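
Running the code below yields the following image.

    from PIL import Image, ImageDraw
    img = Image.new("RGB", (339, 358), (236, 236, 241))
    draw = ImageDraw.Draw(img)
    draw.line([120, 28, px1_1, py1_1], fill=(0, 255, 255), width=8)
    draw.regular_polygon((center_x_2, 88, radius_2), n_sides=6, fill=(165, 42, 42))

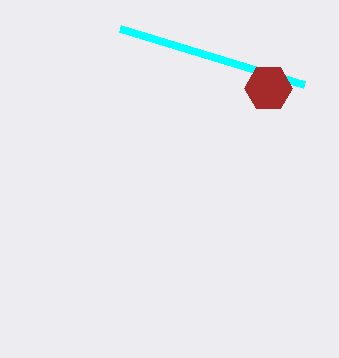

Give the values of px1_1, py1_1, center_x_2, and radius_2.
px1_1 = 304
py1_1 = 84
center_x_2 = 268
radius_2 = 24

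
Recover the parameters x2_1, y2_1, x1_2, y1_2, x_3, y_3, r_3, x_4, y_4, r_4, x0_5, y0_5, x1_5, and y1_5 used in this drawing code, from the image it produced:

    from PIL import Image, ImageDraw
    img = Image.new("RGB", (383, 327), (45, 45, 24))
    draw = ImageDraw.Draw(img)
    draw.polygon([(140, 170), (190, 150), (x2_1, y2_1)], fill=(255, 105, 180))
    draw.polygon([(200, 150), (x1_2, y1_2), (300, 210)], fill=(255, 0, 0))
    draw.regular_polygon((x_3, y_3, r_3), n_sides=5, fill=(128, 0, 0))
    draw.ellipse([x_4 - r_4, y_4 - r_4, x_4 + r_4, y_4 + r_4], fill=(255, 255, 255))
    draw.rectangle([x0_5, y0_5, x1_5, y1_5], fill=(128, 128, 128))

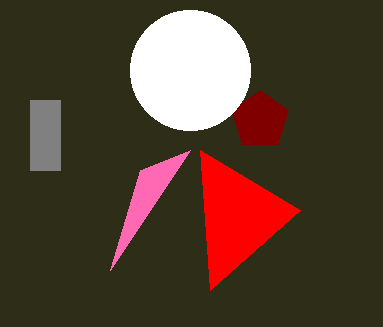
x2_1 = 110, y2_1 = 270, x1_2 = 210, y1_2 = 290, x_3 = 260, y_3 = 120, r_3 = 30, x_4 = 190, y_4 = 70, r_4 = 60, x0_5 = 30, y0_5 = 100, x1_5 = 60, y1_5 = 170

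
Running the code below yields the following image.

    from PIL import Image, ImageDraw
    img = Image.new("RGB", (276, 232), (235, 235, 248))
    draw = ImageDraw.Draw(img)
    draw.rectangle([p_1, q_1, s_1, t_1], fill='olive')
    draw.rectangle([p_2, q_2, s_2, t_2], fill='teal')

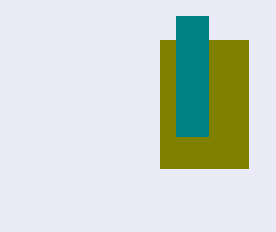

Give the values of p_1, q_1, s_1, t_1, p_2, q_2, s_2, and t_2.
p_1 = 160
q_1 = 40
s_1 = 248
t_1 = 168
p_2 = 176
q_2 = 16
s_2 = 208
t_2 = 136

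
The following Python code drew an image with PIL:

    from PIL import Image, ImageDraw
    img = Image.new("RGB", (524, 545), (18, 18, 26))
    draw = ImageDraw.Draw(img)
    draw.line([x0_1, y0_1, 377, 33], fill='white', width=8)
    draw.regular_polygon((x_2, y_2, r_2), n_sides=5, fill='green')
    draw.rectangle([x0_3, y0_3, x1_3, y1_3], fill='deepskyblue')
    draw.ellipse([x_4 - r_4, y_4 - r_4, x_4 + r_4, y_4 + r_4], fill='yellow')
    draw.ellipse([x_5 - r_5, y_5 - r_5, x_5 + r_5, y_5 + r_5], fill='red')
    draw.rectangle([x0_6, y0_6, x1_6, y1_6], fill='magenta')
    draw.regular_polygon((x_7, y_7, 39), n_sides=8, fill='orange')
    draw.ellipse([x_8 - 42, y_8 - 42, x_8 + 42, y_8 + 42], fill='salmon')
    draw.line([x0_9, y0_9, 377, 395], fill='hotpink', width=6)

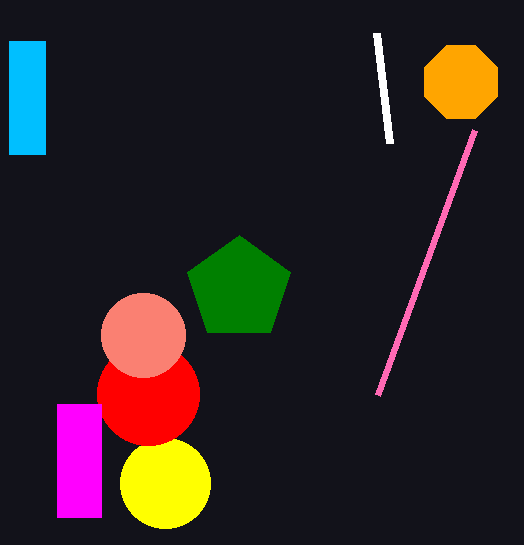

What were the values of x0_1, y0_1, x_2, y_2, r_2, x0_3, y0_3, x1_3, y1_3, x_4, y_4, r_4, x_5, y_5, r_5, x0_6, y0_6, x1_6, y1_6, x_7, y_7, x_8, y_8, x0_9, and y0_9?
x0_1 = 390, y0_1 = 143, x_2 = 239, y_2 = 289, r_2 = 54, x0_3 = 9, y0_3 = 41, x1_3 = 45, y1_3 = 154, x_4 = 165, y_4 = 483, r_4 = 45, x_5 = 148, y_5 = 394, r_5 = 51, x0_6 = 57, y0_6 = 404, x1_6 = 101, y1_6 = 517, x_7 = 461, y_7 = 82, x_8 = 143, y_8 = 335, x0_9 = 474, y0_9 = 130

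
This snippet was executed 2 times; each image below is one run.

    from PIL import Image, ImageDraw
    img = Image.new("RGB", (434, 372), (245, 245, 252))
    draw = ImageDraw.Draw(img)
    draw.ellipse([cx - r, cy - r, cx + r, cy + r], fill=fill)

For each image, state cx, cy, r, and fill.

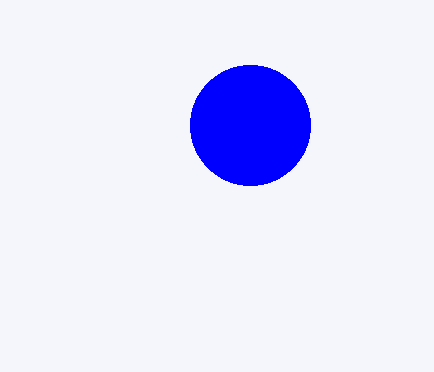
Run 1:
cx = 250
cy = 125
r = 60
fill = 'blue'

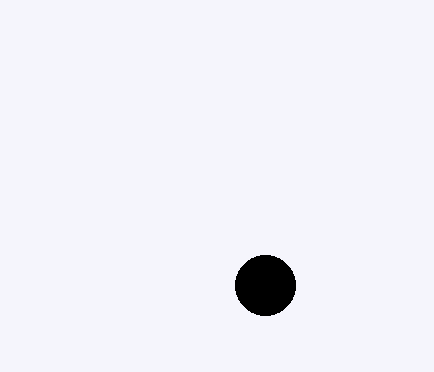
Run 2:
cx = 265
cy = 285
r = 30
fill = 'black'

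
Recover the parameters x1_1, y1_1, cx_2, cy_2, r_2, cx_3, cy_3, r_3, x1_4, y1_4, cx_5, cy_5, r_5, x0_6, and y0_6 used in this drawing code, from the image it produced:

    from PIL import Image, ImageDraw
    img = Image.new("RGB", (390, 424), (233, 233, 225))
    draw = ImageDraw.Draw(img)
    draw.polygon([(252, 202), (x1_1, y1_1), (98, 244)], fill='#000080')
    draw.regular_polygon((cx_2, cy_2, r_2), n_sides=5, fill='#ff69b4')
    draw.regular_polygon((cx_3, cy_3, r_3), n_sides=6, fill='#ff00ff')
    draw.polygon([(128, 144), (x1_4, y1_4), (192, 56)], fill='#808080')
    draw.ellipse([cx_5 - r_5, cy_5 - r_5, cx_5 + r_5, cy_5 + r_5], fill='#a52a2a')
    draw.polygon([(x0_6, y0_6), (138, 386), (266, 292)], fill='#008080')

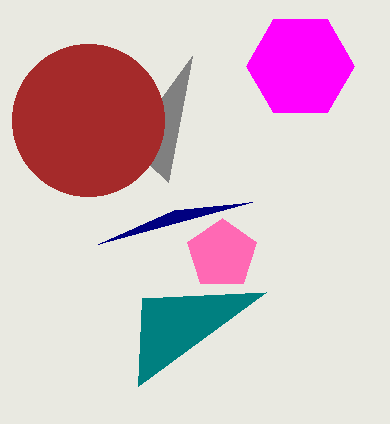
x1_1 = 174, y1_1 = 210, cx_2 = 222, cy_2 = 254, r_2 = 36, cx_3 = 300, cy_3 = 66, r_3 = 54, x1_4 = 168, y1_4 = 182, cx_5 = 88, cy_5 = 120, r_5 = 76, x0_6 = 142, y0_6 = 298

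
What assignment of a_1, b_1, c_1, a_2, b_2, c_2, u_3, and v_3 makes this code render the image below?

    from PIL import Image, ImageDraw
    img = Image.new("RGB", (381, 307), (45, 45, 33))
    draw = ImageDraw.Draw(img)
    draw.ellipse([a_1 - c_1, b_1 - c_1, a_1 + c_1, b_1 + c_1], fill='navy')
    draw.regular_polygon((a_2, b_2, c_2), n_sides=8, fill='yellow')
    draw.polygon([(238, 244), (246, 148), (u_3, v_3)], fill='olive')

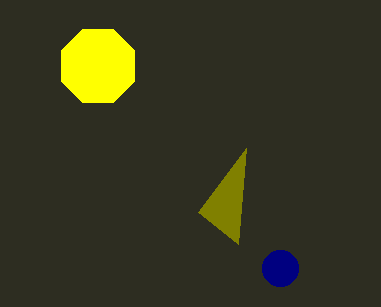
a_1 = 280
b_1 = 268
c_1 = 18
a_2 = 98
b_2 = 66
c_2 = 40
u_3 = 198
v_3 = 212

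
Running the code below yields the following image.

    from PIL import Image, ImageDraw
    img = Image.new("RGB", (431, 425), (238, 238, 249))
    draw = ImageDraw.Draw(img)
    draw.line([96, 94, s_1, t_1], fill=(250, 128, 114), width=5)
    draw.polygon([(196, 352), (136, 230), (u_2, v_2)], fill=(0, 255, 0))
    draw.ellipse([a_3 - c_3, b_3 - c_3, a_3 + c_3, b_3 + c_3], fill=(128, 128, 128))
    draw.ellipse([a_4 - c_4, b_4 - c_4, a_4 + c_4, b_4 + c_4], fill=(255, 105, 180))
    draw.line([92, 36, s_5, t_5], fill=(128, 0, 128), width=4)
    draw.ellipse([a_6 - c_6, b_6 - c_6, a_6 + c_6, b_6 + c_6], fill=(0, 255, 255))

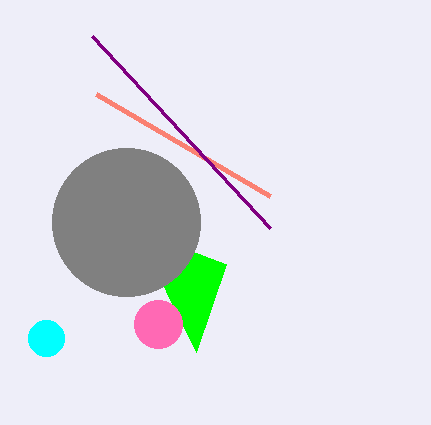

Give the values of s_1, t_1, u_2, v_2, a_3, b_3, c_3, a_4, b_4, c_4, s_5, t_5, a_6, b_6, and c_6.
s_1 = 270, t_1 = 196, u_2 = 226, v_2 = 264, a_3 = 126, b_3 = 222, c_3 = 74, a_4 = 158, b_4 = 324, c_4 = 24, s_5 = 270, t_5 = 228, a_6 = 46, b_6 = 338, c_6 = 18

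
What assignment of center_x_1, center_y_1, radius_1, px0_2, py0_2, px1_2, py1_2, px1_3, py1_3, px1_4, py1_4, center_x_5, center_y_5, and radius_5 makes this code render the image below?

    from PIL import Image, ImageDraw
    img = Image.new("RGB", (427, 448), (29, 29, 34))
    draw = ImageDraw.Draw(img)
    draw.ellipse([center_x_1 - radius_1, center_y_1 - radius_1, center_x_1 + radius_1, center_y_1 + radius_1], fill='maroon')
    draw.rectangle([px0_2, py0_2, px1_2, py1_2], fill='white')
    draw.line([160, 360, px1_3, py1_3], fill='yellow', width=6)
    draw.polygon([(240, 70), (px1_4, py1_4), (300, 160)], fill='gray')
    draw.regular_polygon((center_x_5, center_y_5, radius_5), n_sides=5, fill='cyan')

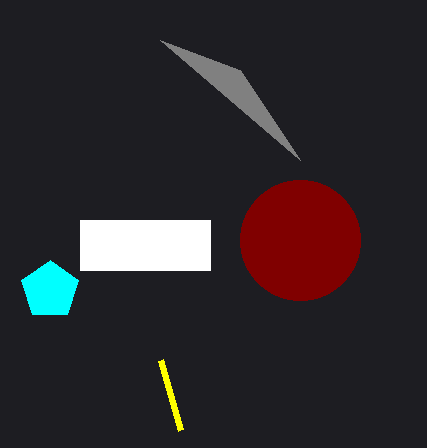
center_x_1 = 300; center_y_1 = 240; radius_1 = 60; px0_2 = 80; py0_2 = 220; px1_2 = 210; py1_2 = 270; px1_3 = 180; py1_3 = 430; px1_4 = 160; py1_4 = 40; center_x_5 = 50; center_y_5 = 290; radius_5 = 30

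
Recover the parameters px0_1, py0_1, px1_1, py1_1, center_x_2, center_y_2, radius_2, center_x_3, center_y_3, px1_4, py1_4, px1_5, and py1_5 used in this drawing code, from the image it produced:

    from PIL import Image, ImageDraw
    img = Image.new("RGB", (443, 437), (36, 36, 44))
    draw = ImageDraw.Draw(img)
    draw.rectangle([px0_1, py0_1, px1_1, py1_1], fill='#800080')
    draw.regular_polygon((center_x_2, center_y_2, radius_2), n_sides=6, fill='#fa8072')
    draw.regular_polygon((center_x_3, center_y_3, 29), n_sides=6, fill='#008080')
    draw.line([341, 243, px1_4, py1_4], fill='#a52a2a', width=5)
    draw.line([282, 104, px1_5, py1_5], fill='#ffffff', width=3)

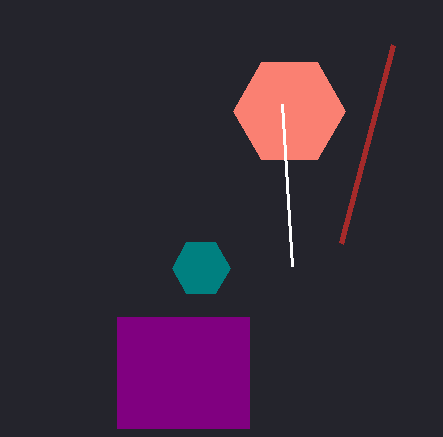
px0_1 = 117; py0_1 = 317; px1_1 = 249; py1_1 = 428; center_x_2 = 289; center_y_2 = 111; radius_2 = 56; center_x_3 = 201; center_y_3 = 268; px1_4 = 393; py1_4 = 45; px1_5 = 292; py1_5 = 266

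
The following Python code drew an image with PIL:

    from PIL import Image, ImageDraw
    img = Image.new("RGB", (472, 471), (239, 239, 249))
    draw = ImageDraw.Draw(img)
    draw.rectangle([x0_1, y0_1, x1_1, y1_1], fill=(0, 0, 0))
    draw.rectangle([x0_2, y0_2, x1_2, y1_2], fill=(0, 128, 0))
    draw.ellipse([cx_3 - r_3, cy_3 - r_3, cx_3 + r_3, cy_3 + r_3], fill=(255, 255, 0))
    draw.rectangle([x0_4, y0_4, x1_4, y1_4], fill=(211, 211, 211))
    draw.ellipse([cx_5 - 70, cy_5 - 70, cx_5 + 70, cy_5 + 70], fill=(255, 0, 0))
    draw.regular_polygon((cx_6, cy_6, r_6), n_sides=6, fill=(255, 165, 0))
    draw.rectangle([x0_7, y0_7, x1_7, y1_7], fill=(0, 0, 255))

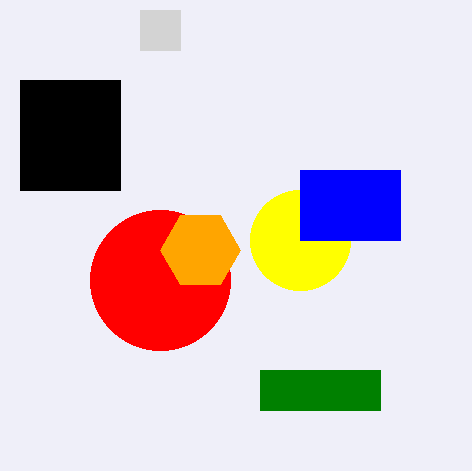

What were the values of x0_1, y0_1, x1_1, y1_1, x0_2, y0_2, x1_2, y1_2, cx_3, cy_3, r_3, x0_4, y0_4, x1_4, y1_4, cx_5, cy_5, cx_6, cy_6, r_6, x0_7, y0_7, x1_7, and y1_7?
x0_1 = 20
y0_1 = 80
x1_1 = 120
y1_1 = 190
x0_2 = 260
y0_2 = 370
x1_2 = 380
y1_2 = 410
cx_3 = 300
cy_3 = 240
r_3 = 50
x0_4 = 140
y0_4 = 10
x1_4 = 180
y1_4 = 50
cx_5 = 160
cy_5 = 280
cx_6 = 200
cy_6 = 250
r_6 = 40
x0_7 = 300
y0_7 = 170
x1_7 = 400
y1_7 = 240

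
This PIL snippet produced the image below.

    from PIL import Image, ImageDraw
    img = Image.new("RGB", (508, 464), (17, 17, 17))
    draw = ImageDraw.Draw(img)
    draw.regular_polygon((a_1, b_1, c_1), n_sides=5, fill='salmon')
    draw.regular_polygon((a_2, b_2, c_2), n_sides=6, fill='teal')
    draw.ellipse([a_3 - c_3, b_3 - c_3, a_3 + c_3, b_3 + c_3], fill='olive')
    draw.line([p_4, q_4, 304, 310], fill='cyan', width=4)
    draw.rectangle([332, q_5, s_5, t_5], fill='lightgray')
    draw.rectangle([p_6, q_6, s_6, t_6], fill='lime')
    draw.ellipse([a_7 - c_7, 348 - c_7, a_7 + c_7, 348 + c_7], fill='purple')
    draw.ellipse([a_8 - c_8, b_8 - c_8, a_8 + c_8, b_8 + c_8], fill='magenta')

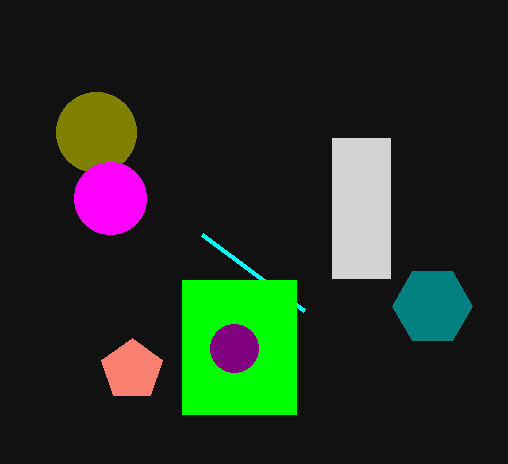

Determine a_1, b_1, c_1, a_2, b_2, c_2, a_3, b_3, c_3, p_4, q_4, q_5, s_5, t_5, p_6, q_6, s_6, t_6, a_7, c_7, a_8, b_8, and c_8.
a_1 = 132, b_1 = 370, c_1 = 32, a_2 = 432, b_2 = 306, c_2 = 40, a_3 = 96, b_3 = 132, c_3 = 40, p_4 = 202, q_4 = 234, q_5 = 138, s_5 = 390, t_5 = 278, p_6 = 182, q_6 = 280, s_6 = 296, t_6 = 414, a_7 = 234, c_7 = 24, a_8 = 110, b_8 = 198, c_8 = 36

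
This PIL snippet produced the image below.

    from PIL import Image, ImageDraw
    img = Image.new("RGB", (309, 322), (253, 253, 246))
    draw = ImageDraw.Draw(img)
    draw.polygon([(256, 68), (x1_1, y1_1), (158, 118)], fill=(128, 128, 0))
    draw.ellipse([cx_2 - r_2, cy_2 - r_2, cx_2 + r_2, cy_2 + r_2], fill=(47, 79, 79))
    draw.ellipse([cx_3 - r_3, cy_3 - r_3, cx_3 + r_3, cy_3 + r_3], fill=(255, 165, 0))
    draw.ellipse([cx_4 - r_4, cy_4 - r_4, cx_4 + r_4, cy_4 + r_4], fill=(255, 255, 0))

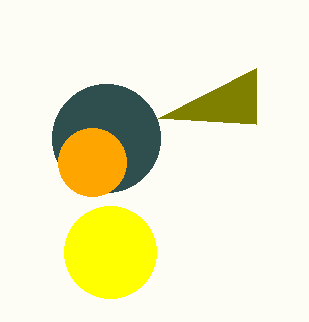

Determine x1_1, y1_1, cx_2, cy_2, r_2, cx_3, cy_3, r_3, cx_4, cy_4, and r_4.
x1_1 = 256; y1_1 = 124; cx_2 = 106; cy_2 = 138; r_2 = 54; cx_3 = 92; cy_3 = 162; r_3 = 34; cx_4 = 110; cy_4 = 252; r_4 = 46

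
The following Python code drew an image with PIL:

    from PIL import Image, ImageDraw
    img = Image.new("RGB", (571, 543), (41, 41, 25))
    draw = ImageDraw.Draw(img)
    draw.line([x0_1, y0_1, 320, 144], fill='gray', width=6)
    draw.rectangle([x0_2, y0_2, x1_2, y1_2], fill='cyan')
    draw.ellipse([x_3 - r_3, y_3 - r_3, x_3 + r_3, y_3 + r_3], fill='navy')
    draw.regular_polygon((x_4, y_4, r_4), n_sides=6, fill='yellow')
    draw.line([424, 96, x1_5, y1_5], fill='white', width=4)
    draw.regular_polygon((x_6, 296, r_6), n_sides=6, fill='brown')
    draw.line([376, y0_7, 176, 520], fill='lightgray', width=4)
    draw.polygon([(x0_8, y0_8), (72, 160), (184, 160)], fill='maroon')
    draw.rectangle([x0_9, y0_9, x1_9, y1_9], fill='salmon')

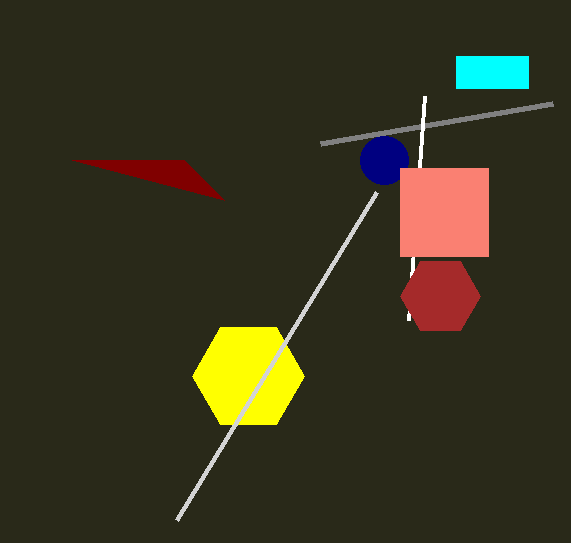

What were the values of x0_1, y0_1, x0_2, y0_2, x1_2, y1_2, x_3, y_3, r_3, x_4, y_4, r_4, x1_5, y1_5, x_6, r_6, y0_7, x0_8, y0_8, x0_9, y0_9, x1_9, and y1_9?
x0_1 = 552
y0_1 = 104
x0_2 = 456
y0_2 = 56
x1_2 = 528
y1_2 = 88
x_3 = 384
y_3 = 160
r_3 = 24
x_4 = 248
y_4 = 376
r_4 = 56
x1_5 = 408
y1_5 = 320
x_6 = 440
r_6 = 40
y0_7 = 192
x0_8 = 224
y0_8 = 200
x0_9 = 400
y0_9 = 168
x1_9 = 488
y1_9 = 256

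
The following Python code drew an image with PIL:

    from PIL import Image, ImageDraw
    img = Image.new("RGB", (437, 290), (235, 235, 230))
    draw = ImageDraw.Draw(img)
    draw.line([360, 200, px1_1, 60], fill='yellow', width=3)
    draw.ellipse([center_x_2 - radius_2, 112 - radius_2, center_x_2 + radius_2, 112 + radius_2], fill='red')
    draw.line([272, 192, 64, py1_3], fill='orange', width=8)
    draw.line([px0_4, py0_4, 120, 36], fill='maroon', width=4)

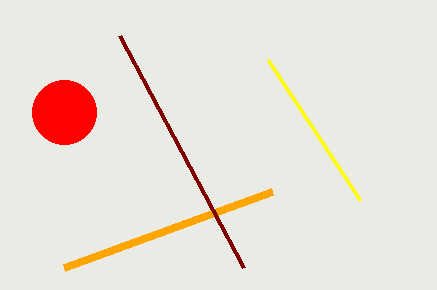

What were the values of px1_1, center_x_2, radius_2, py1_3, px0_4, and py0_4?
px1_1 = 268
center_x_2 = 64
radius_2 = 32
py1_3 = 268
px0_4 = 244
py0_4 = 268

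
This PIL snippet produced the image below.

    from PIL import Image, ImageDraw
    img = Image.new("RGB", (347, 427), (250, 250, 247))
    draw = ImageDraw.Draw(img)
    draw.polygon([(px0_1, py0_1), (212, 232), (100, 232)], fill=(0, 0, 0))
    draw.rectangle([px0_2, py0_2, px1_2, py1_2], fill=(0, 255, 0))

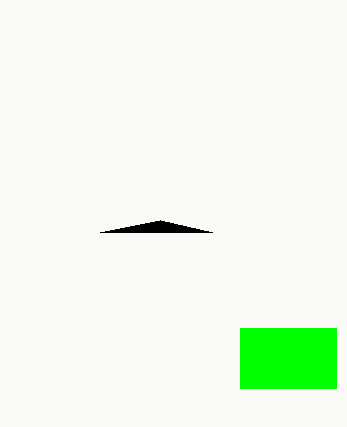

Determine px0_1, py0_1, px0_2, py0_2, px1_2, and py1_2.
px0_1 = 160
py0_1 = 220
px0_2 = 240
py0_2 = 328
px1_2 = 336
py1_2 = 388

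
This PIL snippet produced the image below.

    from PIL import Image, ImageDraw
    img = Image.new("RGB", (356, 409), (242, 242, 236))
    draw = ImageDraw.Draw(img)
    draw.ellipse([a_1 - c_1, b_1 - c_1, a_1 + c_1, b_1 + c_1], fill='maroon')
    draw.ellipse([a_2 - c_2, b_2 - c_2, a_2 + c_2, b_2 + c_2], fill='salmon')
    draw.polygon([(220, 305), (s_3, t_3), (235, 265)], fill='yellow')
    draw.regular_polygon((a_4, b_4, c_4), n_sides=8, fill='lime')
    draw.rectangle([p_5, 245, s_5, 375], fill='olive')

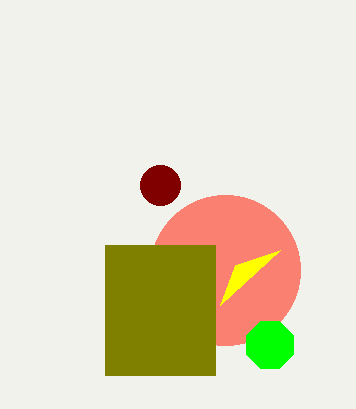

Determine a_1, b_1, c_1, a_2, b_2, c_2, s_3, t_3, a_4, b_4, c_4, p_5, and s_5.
a_1 = 160
b_1 = 185
c_1 = 20
a_2 = 225
b_2 = 270
c_2 = 75
s_3 = 280
t_3 = 250
a_4 = 270
b_4 = 345
c_4 = 25
p_5 = 105
s_5 = 215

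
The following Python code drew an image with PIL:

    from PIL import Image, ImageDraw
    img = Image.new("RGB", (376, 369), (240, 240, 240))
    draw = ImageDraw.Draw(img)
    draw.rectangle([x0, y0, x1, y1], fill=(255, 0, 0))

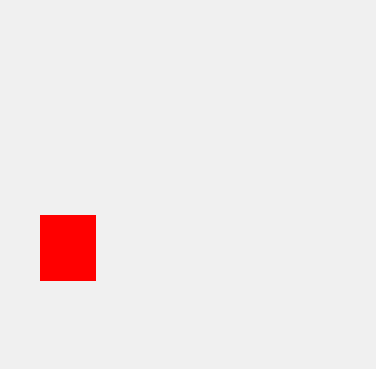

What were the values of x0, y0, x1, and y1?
x0 = 40
y0 = 215
x1 = 95
y1 = 280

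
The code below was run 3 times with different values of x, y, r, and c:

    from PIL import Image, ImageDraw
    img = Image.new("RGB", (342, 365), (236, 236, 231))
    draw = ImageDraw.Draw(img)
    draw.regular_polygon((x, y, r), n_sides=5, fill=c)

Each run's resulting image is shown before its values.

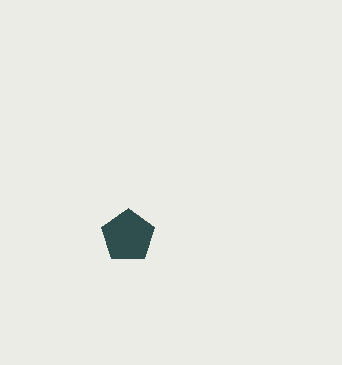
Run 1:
x = 128; y = 236; r = 28; c = 'darkslategray'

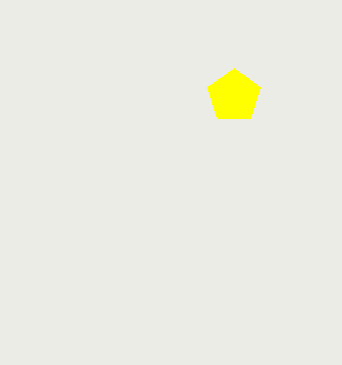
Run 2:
x = 234; y = 96; r = 28; c = 'yellow'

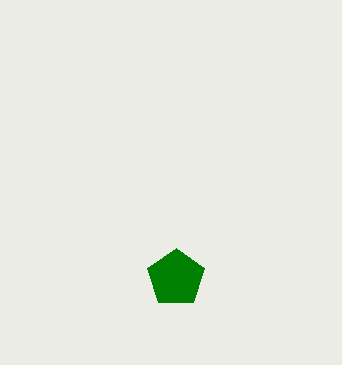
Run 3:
x = 176
y = 278
r = 30
c = 'green'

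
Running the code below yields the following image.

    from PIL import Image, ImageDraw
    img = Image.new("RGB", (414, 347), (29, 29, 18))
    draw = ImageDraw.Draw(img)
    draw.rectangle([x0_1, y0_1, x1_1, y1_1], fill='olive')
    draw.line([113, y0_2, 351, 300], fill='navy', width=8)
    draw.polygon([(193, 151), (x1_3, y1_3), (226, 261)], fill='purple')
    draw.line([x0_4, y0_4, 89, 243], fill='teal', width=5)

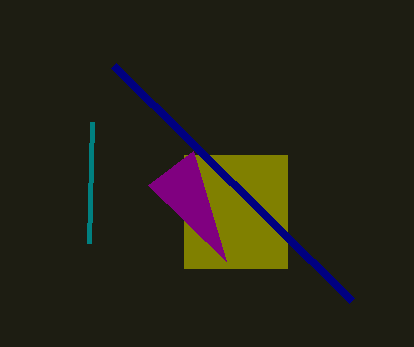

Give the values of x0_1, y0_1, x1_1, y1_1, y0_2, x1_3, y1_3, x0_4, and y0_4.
x0_1 = 184; y0_1 = 155; x1_1 = 287; y1_1 = 268; y0_2 = 65; x1_3 = 148; y1_3 = 185; x0_4 = 92; y0_4 = 122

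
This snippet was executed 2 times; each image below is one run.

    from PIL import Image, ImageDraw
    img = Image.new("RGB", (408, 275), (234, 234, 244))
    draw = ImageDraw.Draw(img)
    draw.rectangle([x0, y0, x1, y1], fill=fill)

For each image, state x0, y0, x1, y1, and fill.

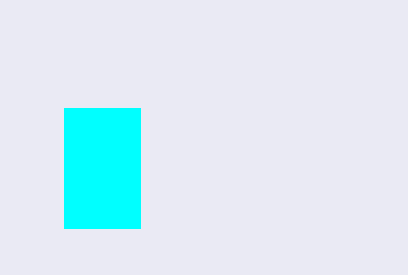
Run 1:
x0 = 64, y0 = 108, x1 = 140, y1 = 228, fill = 'cyan'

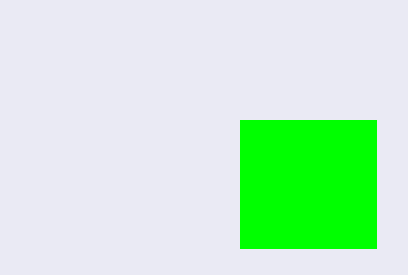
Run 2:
x0 = 240
y0 = 120
x1 = 376
y1 = 248
fill = 'lime'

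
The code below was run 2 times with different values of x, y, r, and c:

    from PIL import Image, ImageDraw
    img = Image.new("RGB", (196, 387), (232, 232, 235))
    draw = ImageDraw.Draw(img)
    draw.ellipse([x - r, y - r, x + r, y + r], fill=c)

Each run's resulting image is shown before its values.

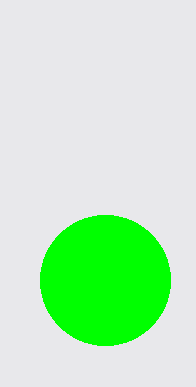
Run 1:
x = 105, y = 280, r = 65, c = 'lime'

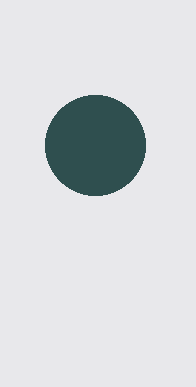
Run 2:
x = 95
y = 145
r = 50
c = 'darkslategray'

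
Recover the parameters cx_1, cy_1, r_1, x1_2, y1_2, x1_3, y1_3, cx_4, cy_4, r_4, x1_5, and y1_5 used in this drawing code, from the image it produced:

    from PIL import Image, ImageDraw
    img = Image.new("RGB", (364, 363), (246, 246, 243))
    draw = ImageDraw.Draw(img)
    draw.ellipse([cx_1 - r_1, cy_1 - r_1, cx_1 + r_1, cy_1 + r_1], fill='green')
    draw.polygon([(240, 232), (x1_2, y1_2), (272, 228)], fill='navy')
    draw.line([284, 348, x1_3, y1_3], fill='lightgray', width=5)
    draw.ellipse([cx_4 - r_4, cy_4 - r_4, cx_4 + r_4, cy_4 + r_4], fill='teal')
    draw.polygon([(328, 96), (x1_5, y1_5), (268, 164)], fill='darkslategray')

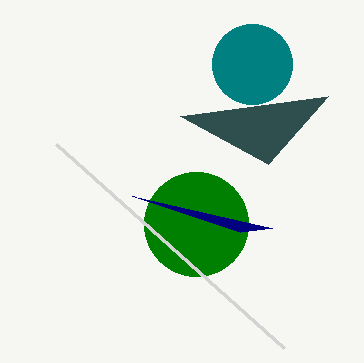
cx_1 = 196, cy_1 = 224, r_1 = 52, x1_2 = 132, y1_2 = 196, x1_3 = 56, y1_3 = 144, cx_4 = 252, cy_4 = 64, r_4 = 40, x1_5 = 180, y1_5 = 116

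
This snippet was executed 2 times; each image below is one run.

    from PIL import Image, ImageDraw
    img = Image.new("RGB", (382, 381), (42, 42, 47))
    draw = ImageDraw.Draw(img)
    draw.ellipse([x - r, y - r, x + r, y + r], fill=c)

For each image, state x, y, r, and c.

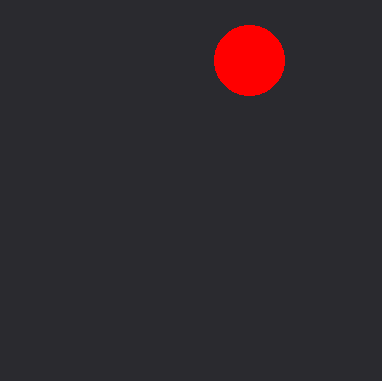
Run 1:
x = 249, y = 60, r = 35, c = 'red'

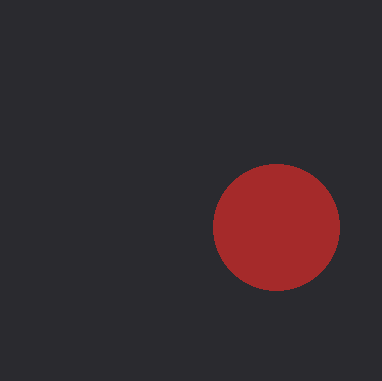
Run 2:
x = 276; y = 227; r = 63; c = 'brown'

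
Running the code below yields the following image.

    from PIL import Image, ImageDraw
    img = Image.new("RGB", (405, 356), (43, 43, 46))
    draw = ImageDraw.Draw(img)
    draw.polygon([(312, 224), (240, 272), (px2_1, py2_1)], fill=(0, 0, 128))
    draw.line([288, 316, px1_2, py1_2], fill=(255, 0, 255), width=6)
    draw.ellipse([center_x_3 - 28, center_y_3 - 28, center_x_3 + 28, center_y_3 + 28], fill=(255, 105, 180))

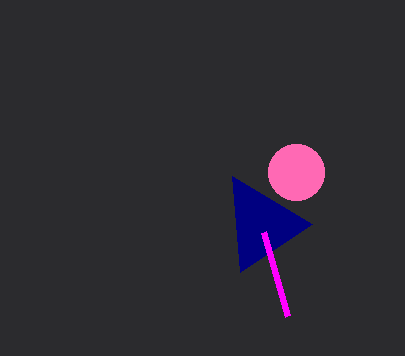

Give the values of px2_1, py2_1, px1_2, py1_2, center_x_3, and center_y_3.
px2_1 = 232; py2_1 = 176; px1_2 = 264; py1_2 = 232; center_x_3 = 296; center_y_3 = 172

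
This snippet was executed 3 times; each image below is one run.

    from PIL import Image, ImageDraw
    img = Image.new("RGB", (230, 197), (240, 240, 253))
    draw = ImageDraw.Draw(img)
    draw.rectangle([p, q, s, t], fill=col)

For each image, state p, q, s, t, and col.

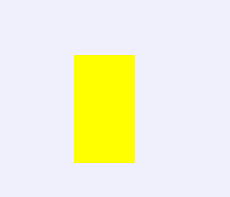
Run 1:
p = 74; q = 55; s = 134; t = 162; col = 'yellow'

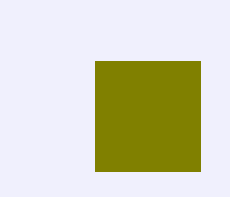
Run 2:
p = 95
q = 61
s = 200
t = 171
col = 'olive'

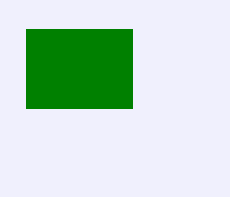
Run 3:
p = 26, q = 29, s = 132, t = 108, col = 'green'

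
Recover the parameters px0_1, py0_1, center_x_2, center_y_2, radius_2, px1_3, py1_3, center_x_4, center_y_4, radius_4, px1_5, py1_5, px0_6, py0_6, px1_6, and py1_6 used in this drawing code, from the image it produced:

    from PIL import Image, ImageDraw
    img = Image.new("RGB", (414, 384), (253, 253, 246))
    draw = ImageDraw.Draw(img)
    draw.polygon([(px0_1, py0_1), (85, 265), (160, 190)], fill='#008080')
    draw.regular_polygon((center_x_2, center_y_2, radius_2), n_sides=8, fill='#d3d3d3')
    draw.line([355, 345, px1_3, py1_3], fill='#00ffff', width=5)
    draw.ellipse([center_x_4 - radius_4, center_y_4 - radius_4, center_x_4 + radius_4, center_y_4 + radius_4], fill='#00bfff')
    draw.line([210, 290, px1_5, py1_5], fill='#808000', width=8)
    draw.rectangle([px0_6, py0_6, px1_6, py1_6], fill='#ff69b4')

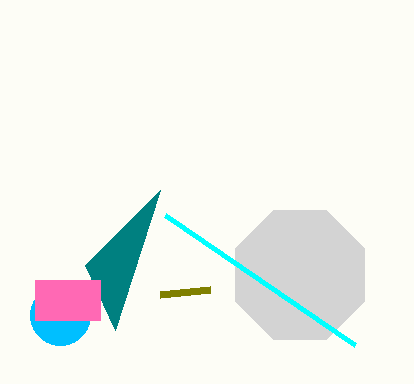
px0_1 = 115
py0_1 = 330
center_x_2 = 300
center_y_2 = 275
radius_2 = 70
px1_3 = 165
py1_3 = 215
center_x_4 = 60
center_y_4 = 315
radius_4 = 30
px1_5 = 160
py1_5 = 295
px0_6 = 35
py0_6 = 280
px1_6 = 100
py1_6 = 320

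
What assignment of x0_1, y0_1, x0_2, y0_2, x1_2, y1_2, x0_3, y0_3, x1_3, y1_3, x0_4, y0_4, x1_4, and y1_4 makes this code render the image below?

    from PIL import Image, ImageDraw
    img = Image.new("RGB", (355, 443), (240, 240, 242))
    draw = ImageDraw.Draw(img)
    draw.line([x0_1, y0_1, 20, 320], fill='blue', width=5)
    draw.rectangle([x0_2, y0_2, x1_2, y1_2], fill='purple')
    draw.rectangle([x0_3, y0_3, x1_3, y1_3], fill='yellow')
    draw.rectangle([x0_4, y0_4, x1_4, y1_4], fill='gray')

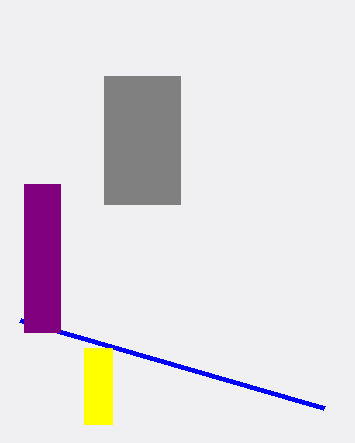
x0_1 = 324, y0_1 = 408, x0_2 = 24, y0_2 = 184, x1_2 = 60, y1_2 = 332, x0_3 = 84, y0_3 = 348, x1_3 = 112, y1_3 = 424, x0_4 = 104, y0_4 = 76, x1_4 = 180, y1_4 = 204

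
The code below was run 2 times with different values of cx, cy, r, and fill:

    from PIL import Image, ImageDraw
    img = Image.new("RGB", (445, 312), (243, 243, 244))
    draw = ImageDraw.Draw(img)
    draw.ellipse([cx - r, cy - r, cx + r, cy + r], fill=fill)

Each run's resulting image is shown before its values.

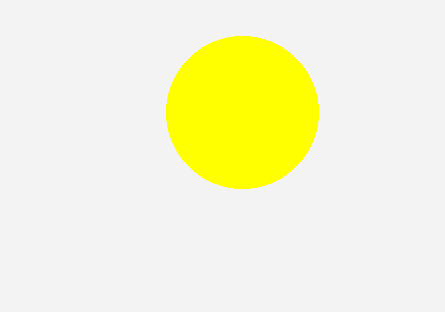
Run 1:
cx = 242
cy = 112
r = 76
fill = 'yellow'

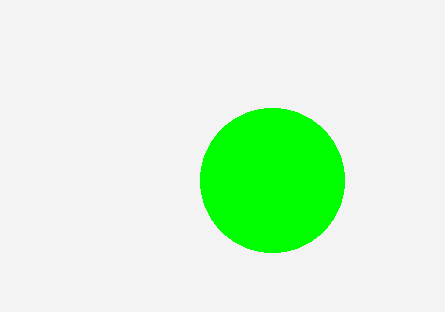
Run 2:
cx = 272; cy = 180; r = 72; fill = 'lime'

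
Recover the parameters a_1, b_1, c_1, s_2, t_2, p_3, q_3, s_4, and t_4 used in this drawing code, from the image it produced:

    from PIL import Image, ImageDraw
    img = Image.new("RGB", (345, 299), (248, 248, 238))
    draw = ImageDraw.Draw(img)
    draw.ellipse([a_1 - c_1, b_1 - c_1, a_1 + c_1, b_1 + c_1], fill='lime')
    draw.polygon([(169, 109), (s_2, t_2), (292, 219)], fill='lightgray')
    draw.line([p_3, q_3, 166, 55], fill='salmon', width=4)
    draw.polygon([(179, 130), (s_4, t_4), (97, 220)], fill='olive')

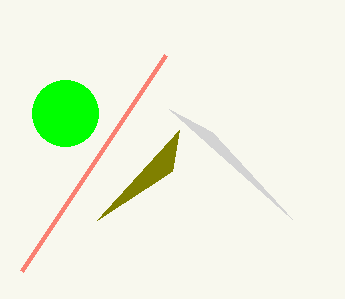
a_1 = 65, b_1 = 113, c_1 = 33, s_2 = 212, t_2 = 132, p_3 = 22, q_3 = 271, s_4 = 172, t_4 = 171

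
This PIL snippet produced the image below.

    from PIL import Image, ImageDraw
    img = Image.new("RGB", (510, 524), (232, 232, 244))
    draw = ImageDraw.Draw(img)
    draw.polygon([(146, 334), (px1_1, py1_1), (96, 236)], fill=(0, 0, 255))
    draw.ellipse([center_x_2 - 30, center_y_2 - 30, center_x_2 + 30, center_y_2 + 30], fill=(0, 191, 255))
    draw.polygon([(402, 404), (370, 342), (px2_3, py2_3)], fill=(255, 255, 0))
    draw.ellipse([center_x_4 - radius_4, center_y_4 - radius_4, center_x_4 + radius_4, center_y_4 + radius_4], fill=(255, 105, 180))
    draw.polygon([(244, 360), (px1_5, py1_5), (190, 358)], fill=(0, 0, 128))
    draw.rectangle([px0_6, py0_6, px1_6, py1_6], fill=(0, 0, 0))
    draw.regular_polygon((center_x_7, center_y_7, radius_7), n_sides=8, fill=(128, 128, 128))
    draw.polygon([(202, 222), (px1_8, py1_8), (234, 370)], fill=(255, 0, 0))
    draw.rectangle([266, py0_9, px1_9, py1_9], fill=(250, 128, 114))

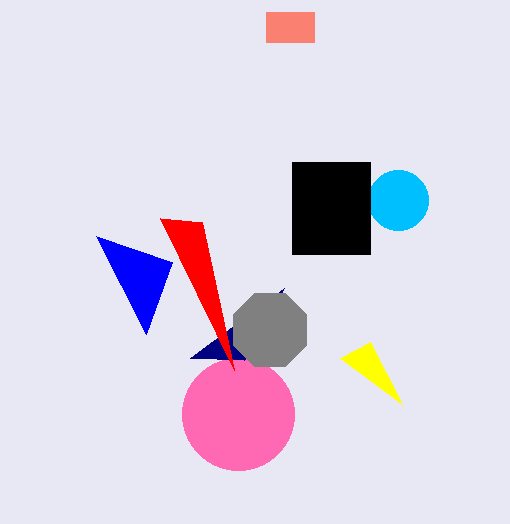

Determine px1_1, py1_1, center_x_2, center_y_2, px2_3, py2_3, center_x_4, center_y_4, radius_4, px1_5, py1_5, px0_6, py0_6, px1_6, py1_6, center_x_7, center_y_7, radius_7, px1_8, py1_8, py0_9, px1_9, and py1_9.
px1_1 = 172; py1_1 = 262; center_x_2 = 398; center_y_2 = 200; px2_3 = 340; py2_3 = 358; center_x_4 = 238; center_y_4 = 414; radius_4 = 56; px1_5 = 284; py1_5 = 288; px0_6 = 292; py0_6 = 162; px1_6 = 370; py1_6 = 254; center_x_7 = 270; center_y_7 = 330; radius_7 = 40; px1_8 = 160; py1_8 = 218; py0_9 = 12; px1_9 = 314; py1_9 = 42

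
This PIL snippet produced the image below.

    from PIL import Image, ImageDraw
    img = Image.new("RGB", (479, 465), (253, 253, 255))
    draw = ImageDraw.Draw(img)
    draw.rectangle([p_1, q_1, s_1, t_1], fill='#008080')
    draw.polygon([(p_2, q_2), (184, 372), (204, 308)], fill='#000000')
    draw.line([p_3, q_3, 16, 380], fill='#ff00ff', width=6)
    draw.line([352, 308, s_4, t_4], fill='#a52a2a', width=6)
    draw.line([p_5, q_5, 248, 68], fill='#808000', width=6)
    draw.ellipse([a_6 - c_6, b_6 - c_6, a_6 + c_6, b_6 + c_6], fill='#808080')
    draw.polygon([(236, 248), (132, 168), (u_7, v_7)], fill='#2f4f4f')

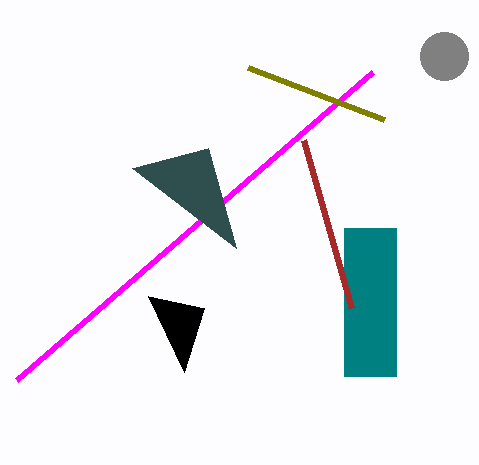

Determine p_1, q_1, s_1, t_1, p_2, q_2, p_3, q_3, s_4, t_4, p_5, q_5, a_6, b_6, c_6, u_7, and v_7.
p_1 = 344; q_1 = 228; s_1 = 396; t_1 = 376; p_2 = 148; q_2 = 296; p_3 = 372; q_3 = 72; s_4 = 304; t_4 = 140; p_5 = 384; q_5 = 120; a_6 = 444; b_6 = 56; c_6 = 24; u_7 = 208; v_7 = 148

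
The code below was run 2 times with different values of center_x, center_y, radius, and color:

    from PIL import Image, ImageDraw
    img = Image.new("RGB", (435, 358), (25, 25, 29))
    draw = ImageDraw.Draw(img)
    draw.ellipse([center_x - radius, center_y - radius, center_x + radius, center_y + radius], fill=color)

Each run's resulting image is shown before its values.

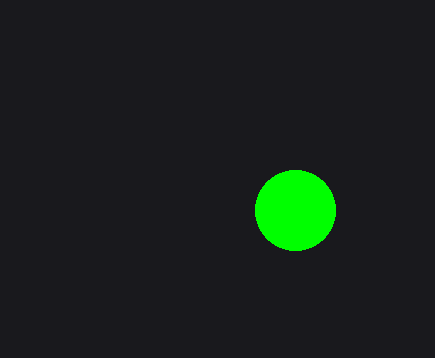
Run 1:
center_x = 295, center_y = 210, radius = 40, color = 'lime'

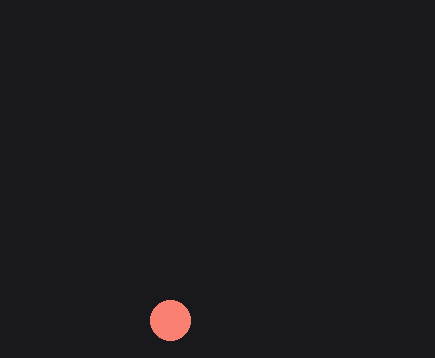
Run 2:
center_x = 170, center_y = 320, radius = 20, color = 'salmon'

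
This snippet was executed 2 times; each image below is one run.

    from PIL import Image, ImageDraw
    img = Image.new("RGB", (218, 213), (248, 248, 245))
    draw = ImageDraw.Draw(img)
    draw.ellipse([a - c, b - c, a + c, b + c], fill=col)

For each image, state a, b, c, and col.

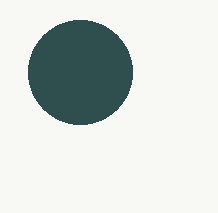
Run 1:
a = 80, b = 72, c = 52, col = 'darkslategray'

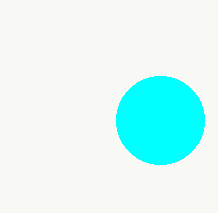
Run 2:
a = 160; b = 120; c = 44; col = 'cyan'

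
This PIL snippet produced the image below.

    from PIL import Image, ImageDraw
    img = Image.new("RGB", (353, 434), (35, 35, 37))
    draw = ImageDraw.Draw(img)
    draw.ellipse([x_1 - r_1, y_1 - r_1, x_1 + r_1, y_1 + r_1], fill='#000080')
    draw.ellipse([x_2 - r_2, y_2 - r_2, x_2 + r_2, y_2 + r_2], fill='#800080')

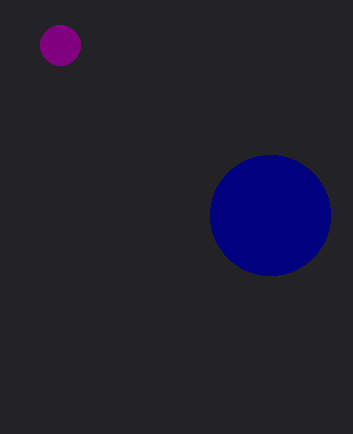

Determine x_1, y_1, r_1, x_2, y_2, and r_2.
x_1 = 270, y_1 = 215, r_1 = 60, x_2 = 60, y_2 = 45, r_2 = 20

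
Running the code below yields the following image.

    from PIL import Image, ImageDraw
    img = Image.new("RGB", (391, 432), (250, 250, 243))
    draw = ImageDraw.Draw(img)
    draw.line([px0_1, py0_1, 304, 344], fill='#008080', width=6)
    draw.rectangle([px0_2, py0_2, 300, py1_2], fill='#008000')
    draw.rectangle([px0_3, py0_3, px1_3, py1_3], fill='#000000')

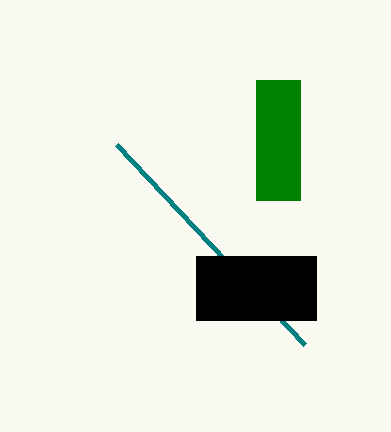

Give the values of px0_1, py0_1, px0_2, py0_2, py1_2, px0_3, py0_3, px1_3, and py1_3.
px0_1 = 116
py0_1 = 144
px0_2 = 256
py0_2 = 80
py1_2 = 200
px0_3 = 196
py0_3 = 256
px1_3 = 316
py1_3 = 320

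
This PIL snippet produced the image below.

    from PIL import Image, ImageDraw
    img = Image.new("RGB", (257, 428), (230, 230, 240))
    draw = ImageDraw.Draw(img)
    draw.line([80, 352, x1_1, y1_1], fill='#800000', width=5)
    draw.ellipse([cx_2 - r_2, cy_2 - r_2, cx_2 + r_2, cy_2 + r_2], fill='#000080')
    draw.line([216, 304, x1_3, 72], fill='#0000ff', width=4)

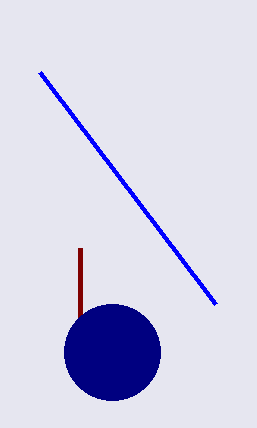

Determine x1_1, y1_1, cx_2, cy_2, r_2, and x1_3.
x1_1 = 80; y1_1 = 248; cx_2 = 112; cy_2 = 352; r_2 = 48; x1_3 = 40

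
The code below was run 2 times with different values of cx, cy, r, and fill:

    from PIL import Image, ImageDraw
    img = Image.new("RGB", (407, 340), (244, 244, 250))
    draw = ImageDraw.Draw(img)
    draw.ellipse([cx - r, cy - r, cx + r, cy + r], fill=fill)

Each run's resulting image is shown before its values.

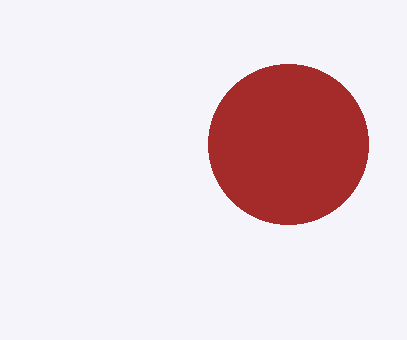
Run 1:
cx = 288
cy = 144
r = 80
fill = 'brown'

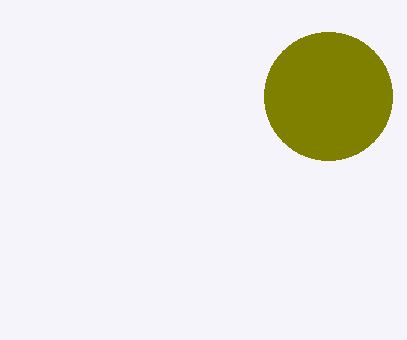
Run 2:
cx = 328, cy = 96, r = 64, fill = 'olive'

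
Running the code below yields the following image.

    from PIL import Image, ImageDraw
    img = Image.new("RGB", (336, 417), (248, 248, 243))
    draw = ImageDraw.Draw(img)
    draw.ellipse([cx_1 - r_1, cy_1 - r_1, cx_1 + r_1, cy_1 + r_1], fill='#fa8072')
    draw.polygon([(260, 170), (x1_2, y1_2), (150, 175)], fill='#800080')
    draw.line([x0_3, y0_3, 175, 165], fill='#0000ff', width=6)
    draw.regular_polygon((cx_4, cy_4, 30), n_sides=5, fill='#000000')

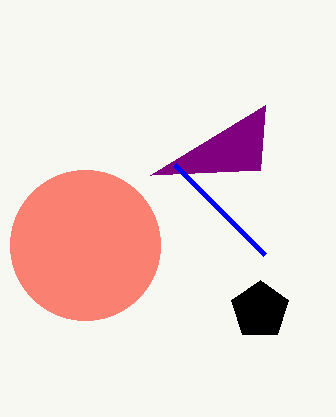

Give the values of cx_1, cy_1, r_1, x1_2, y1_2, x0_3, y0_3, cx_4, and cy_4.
cx_1 = 85, cy_1 = 245, r_1 = 75, x1_2 = 265, y1_2 = 105, x0_3 = 265, y0_3 = 255, cx_4 = 260, cy_4 = 310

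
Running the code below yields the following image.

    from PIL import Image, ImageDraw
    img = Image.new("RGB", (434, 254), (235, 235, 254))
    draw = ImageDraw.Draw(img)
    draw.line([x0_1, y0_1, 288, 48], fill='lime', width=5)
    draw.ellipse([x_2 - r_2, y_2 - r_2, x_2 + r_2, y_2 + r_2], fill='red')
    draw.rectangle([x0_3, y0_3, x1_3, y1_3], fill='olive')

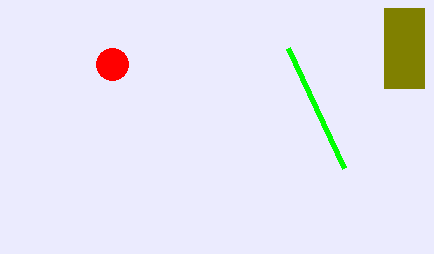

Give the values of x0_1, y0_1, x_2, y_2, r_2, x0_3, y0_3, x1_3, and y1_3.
x0_1 = 344; y0_1 = 168; x_2 = 112; y_2 = 64; r_2 = 16; x0_3 = 384; y0_3 = 8; x1_3 = 424; y1_3 = 88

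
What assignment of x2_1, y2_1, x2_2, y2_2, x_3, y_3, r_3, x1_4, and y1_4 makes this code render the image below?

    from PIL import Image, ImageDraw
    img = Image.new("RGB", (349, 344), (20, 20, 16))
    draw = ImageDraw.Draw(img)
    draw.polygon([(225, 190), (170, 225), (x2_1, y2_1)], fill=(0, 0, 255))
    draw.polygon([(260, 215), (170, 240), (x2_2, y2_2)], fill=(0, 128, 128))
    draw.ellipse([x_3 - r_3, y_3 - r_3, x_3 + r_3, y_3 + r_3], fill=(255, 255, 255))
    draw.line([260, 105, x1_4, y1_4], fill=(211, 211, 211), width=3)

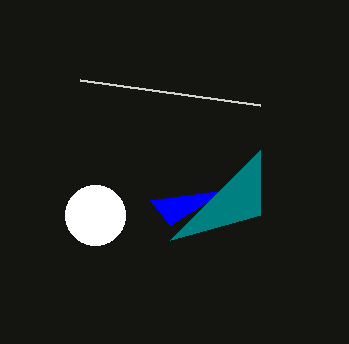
x2_1 = 150, y2_1 = 200, x2_2 = 260, y2_2 = 150, x_3 = 95, y_3 = 215, r_3 = 30, x1_4 = 80, y1_4 = 80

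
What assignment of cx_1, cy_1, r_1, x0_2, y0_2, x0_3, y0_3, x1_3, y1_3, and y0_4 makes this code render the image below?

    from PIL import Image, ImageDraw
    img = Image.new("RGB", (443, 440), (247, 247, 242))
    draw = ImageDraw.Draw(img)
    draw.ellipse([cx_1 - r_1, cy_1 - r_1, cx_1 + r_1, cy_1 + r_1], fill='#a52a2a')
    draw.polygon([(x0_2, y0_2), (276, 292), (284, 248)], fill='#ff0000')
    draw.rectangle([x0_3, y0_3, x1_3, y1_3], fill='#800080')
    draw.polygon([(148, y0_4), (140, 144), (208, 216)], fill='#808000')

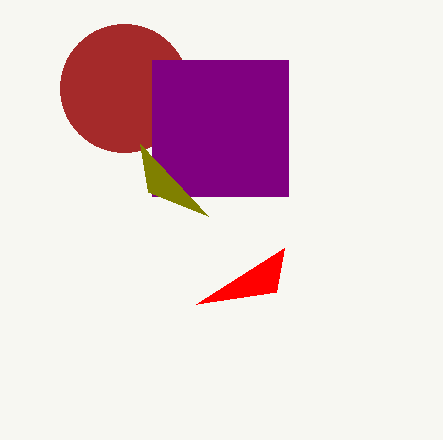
cx_1 = 124; cy_1 = 88; r_1 = 64; x0_2 = 196; y0_2 = 304; x0_3 = 152; y0_3 = 60; x1_3 = 288; y1_3 = 196; y0_4 = 192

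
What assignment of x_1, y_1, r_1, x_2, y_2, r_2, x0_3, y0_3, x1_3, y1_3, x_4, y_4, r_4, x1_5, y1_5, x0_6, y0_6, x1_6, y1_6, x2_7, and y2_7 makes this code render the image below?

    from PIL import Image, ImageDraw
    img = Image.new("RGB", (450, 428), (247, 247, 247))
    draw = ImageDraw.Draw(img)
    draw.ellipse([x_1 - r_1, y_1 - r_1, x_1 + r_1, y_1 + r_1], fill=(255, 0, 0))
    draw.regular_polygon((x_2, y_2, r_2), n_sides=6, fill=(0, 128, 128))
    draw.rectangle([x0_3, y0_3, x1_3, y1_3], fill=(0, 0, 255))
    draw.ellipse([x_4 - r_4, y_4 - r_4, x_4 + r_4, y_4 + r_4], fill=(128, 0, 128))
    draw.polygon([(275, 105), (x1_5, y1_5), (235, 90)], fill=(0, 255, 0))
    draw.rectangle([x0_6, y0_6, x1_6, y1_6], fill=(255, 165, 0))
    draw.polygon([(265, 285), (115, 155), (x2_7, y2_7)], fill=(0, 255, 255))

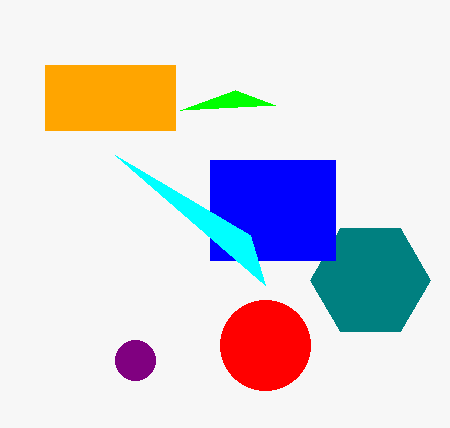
x_1 = 265
y_1 = 345
r_1 = 45
x_2 = 370
y_2 = 280
r_2 = 60
x0_3 = 210
y0_3 = 160
x1_3 = 335
y1_3 = 260
x_4 = 135
y_4 = 360
r_4 = 20
x1_5 = 180
y1_5 = 110
x0_6 = 45
y0_6 = 65
x1_6 = 175
y1_6 = 130
x2_7 = 250
y2_7 = 235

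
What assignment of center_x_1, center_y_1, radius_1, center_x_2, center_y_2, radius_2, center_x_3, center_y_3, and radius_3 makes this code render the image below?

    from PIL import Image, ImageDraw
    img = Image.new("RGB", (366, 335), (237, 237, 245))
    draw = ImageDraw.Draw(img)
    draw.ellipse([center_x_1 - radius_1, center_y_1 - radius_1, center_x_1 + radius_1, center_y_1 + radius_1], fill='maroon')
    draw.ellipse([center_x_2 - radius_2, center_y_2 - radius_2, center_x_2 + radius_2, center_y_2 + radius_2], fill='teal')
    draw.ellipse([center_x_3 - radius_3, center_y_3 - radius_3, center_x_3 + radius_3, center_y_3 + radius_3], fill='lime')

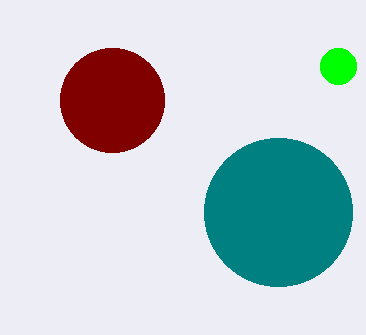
center_x_1 = 112; center_y_1 = 100; radius_1 = 52; center_x_2 = 278; center_y_2 = 212; radius_2 = 74; center_x_3 = 338; center_y_3 = 66; radius_3 = 18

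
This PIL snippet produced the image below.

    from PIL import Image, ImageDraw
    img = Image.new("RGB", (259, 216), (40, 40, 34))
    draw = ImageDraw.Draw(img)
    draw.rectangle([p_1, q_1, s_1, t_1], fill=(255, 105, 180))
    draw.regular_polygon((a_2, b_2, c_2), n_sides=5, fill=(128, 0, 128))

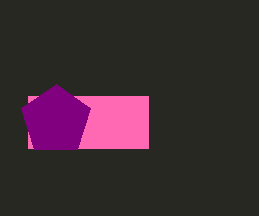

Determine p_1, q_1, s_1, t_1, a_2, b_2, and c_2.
p_1 = 28; q_1 = 96; s_1 = 148; t_1 = 148; a_2 = 56; b_2 = 120; c_2 = 36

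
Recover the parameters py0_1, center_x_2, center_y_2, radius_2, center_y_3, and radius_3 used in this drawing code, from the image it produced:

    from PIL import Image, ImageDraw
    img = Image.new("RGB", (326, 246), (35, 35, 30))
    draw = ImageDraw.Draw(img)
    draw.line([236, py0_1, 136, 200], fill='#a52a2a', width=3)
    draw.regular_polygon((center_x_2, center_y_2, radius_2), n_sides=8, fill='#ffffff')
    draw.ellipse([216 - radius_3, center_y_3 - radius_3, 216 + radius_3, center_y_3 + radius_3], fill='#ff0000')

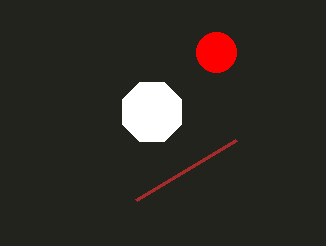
py0_1 = 140, center_x_2 = 152, center_y_2 = 112, radius_2 = 32, center_y_3 = 52, radius_3 = 20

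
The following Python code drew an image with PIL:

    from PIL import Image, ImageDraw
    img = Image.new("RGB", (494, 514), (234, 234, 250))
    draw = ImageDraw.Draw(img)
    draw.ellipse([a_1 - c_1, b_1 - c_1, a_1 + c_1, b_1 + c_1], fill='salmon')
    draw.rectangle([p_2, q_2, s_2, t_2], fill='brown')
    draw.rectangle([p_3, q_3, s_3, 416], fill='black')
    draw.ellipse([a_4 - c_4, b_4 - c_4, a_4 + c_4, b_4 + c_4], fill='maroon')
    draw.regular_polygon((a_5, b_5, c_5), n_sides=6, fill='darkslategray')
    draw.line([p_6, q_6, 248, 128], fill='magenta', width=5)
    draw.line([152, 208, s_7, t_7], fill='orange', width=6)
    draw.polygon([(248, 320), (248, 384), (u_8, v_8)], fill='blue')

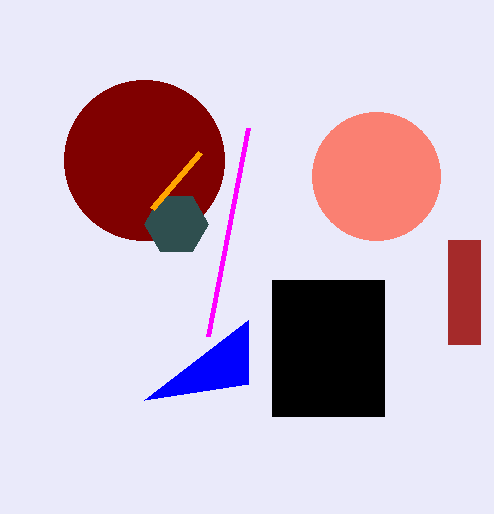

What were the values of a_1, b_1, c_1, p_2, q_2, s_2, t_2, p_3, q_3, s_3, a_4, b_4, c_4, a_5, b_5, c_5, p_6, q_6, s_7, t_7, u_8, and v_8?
a_1 = 376
b_1 = 176
c_1 = 64
p_2 = 448
q_2 = 240
s_2 = 480
t_2 = 344
p_3 = 272
q_3 = 280
s_3 = 384
a_4 = 144
b_4 = 160
c_4 = 80
a_5 = 176
b_5 = 224
c_5 = 32
p_6 = 208
q_6 = 336
s_7 = 200
t_7 = 152
u_8 = 144
v_8 = 400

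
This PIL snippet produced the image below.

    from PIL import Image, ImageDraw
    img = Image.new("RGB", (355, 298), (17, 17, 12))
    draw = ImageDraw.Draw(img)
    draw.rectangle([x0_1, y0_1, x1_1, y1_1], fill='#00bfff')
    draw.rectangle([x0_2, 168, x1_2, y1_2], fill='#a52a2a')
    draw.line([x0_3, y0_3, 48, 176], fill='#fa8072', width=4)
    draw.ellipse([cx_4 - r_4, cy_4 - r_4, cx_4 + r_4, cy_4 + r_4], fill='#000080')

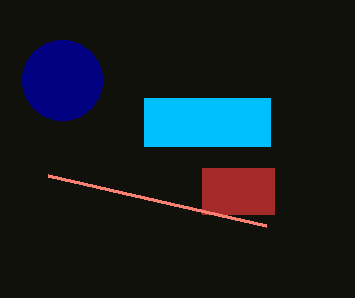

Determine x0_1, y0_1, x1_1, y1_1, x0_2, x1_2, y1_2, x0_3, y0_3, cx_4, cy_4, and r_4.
x0_1 = 144; y0_1 = 98; x1_1 = 270; y1_1 = 146; x0_2 = 202; x1_2 = 274; y1_2 = 214; x0_3 = 266; y0_3 = 226; cx_4 = 62; cy_4 = 80; r_4 = 40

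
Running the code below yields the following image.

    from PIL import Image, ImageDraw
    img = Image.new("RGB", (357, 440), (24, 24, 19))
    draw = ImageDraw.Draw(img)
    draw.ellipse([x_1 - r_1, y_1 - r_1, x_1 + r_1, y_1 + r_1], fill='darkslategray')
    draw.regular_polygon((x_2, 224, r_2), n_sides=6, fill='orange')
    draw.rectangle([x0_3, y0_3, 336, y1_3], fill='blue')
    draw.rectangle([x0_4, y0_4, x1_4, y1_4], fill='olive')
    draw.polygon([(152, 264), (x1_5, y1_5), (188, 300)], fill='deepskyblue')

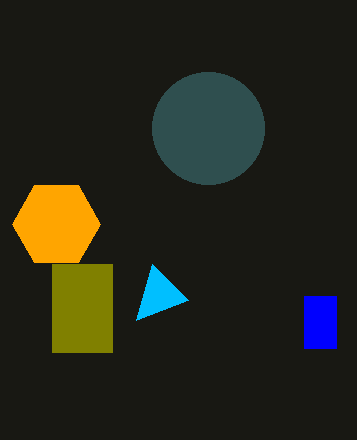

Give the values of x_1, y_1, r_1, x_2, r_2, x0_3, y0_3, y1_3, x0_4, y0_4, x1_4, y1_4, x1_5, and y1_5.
x_1 = 208, y_1 = 128, r_1 = 56, x_2 = 56, r_2 = 44, x0_3 = 304, y0_3 = 296, y1_3 = 348, x0_4 = 52, y0_4 = 264, x1_4 = 112, y1_4 = 352, x1_5 = 136, y1_5 = 320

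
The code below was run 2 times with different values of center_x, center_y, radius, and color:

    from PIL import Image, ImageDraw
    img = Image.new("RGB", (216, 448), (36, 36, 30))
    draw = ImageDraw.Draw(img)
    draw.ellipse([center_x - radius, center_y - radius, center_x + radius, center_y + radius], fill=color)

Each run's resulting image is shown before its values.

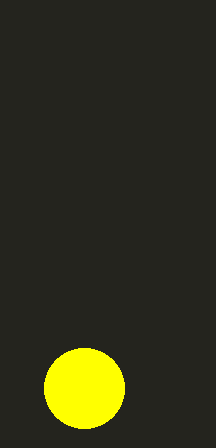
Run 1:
center_x = 84, center_y = 388, radius = 40, color = 'yellow'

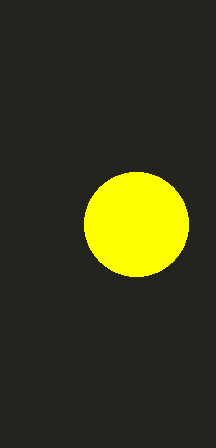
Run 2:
center_x = 136
center_y = 224
radius = 52
color = 'yellow'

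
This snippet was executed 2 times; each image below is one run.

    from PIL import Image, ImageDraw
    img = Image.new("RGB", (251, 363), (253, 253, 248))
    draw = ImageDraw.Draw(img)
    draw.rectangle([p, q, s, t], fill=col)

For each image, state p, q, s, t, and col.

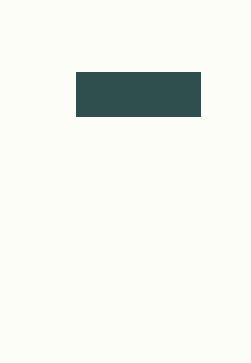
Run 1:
p = 76; q = 72; s = 200; t = 116; col = 'darkslategray'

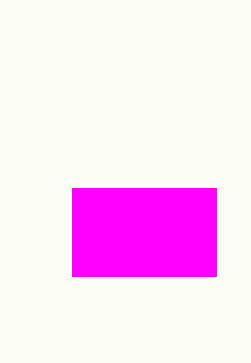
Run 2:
p = 72
q = 188
s = 216
t = 276
col = 'magenta'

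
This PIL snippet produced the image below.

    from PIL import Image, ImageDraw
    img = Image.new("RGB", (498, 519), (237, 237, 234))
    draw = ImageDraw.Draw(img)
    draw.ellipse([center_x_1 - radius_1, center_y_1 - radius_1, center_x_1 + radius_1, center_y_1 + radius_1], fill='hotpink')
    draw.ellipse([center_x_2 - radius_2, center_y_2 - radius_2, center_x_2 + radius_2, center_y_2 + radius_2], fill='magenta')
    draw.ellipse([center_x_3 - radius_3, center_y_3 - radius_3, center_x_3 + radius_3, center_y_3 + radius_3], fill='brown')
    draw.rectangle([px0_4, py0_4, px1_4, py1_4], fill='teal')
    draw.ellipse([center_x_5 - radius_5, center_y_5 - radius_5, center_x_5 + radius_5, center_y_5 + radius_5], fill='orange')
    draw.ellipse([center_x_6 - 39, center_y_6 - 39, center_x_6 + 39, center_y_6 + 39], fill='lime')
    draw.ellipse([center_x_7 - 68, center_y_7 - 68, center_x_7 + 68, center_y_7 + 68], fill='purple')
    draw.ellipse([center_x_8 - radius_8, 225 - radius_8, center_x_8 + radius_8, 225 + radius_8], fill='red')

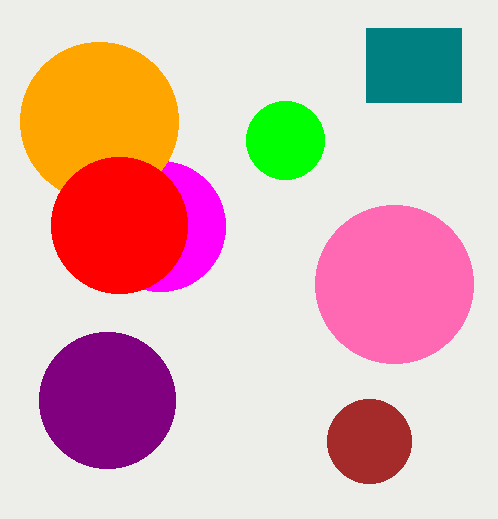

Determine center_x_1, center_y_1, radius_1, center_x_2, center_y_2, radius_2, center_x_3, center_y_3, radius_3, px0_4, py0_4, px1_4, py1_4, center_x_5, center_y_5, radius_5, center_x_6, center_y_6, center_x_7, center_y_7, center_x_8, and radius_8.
center_x_1 = 394
center_y_1 = 284
radius_1 = 79
center_x_2 = 160
center_y_2 = 226
radius_2 = 65
center_x_3 = 369
center_y_3 = 441
radius_3 = 42
px0_4 = 366
py0_4 = 28
px1_4 = 461
py1_4 = 102
center_x_5 = 99
center_y_5 = 121
radius_5 = 79
center_x_6 = 285
center_y_6 = 140
center_x_7 = 107
center_y_7 = 400
center_x_8 = 119
radius_8 = 68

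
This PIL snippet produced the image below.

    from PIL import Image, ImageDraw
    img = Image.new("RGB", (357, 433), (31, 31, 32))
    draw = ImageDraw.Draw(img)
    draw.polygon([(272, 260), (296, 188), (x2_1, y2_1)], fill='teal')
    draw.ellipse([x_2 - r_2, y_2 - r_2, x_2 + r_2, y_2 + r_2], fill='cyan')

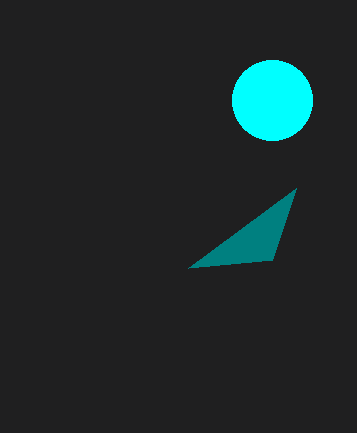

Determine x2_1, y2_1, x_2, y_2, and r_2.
x2_1 = 188; y2_1 = 268; x_2 = 272; y_2 = 100; r_2 = 40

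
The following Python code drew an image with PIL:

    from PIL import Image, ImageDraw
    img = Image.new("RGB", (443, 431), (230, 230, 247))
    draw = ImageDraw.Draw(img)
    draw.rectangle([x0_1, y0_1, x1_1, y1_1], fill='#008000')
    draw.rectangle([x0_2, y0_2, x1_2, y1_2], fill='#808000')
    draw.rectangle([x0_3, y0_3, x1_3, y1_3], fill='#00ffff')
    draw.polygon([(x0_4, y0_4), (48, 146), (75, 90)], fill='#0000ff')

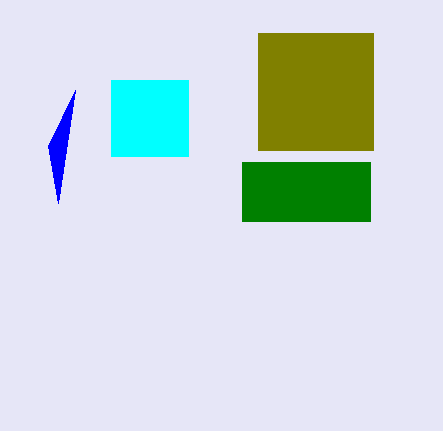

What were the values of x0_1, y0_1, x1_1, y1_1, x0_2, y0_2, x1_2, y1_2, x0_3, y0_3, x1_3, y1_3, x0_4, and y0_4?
x0_1 = 242
y0_1 = 162
x1_1 = 370
y1_1 = 221
x0_2 = 258
y0_2 = 33
x1_2 = 373
y1_2 = 150
x0_3 = 111
y0_3 = 80
x1_3 = 188
y1_3 = 156
x0_4 = 58
y0_4 = 203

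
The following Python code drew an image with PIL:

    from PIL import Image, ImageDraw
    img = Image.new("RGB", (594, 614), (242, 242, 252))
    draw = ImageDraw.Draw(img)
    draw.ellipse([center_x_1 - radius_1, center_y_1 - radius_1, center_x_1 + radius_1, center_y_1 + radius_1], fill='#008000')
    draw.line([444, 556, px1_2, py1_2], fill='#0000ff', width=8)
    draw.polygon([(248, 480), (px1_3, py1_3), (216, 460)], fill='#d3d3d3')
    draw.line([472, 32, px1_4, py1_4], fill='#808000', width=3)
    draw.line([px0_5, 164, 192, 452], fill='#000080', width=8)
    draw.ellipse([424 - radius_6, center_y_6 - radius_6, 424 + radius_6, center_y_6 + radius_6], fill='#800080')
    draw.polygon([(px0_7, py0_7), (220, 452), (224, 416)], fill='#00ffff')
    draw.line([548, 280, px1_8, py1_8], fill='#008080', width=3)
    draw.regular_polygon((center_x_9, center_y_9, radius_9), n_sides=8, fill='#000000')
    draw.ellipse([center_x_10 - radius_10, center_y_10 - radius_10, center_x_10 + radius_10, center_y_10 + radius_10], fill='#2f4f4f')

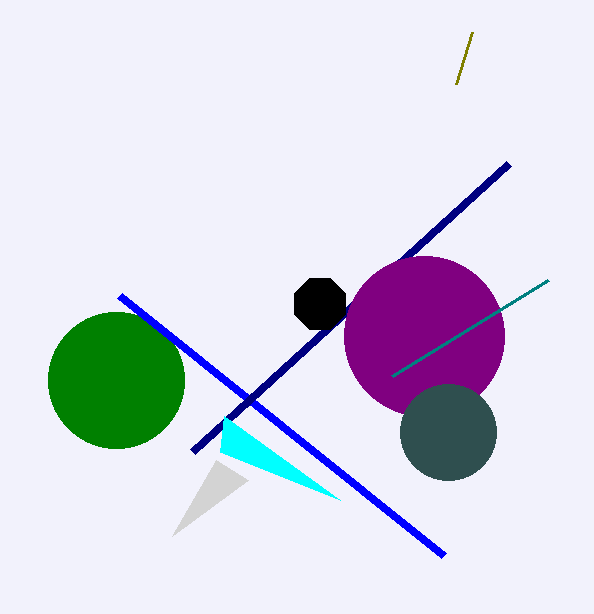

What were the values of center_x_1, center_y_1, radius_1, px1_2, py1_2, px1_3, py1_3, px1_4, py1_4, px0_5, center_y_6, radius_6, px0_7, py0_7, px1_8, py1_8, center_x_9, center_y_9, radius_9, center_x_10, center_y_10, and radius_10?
center_x_1 = 116; center_y_1 = 380; radius_1 = 68; px1_2 = 120; py1_2 = 296; px1_3 = 172; py1_3 = 536; px1_4 = 456; py1_4 = 84; px0_5 = 508; center_y_6 = 336; radius_6 = 80; px0_7 = 340; py0_7 = 500; px1_8 = 392; py1_8 = 376; center_x_9 = 320; center_y_9 = 304; radius_9 = 28; center_x_10 = 448; center_y_10 = 432; radius_10 = 48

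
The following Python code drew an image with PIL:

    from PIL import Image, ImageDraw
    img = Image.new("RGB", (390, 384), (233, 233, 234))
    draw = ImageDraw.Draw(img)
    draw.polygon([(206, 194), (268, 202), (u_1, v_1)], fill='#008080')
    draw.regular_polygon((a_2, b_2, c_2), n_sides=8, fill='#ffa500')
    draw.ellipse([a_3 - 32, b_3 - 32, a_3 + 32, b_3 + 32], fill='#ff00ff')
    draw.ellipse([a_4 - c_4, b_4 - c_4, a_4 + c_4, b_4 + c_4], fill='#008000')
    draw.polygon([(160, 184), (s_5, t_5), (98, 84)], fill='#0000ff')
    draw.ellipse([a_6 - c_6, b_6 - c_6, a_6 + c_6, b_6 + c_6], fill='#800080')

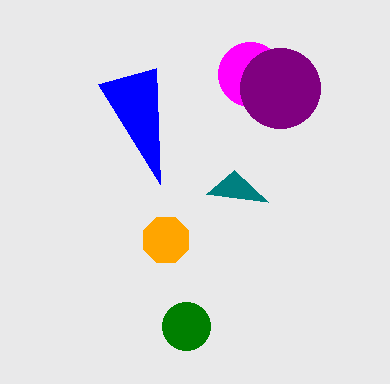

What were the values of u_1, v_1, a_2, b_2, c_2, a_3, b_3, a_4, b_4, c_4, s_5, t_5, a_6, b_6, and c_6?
u_1 = 234, v_1 = 170, a_2 = 166, b_2 = 240, c_2 = 24, a_3 = 250, b_3 = 74, a_4 = 186, b_4 = 326, c_4 = 24, s_5 = 156, t_5 = 68, a_6 = 280, b_6 = 88, c_6 = 40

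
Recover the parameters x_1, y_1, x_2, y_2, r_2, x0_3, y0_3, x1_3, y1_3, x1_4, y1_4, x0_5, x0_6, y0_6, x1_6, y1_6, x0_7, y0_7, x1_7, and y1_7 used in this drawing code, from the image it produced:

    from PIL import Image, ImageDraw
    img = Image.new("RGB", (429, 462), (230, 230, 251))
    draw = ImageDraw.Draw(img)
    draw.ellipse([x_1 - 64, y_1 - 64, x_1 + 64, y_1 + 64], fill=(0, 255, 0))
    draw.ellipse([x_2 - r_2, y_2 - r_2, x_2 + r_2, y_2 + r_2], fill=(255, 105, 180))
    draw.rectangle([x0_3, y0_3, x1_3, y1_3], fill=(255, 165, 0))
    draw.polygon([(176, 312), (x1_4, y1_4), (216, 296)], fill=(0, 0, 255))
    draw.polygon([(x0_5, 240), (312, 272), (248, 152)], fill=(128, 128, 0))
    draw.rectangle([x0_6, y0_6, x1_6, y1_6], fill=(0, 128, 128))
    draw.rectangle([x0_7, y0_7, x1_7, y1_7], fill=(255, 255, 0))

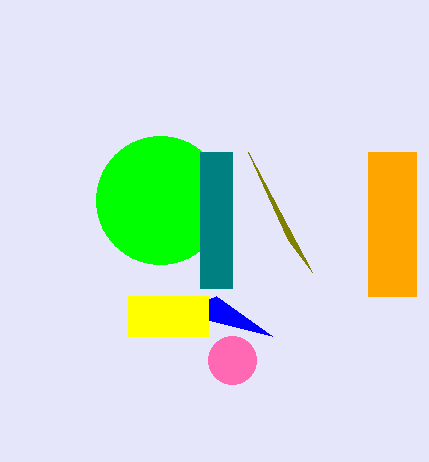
x_1 = 160, y_1 = 200, x_2 = 232, y_2 = 360, r_2 = 24, x0_3 = 368, y0_3 = 152, x1_3 = 416, y1_3 = 296, x1_4 = 272, y1_4 = 336, x0_5 = 288, x0_6 = 200, y0_6 = 152, x1_6 = 232, y1_6 = 288, x0_7 = 128, y0_7 = 296, x1_7 = 208, y1_7 = 336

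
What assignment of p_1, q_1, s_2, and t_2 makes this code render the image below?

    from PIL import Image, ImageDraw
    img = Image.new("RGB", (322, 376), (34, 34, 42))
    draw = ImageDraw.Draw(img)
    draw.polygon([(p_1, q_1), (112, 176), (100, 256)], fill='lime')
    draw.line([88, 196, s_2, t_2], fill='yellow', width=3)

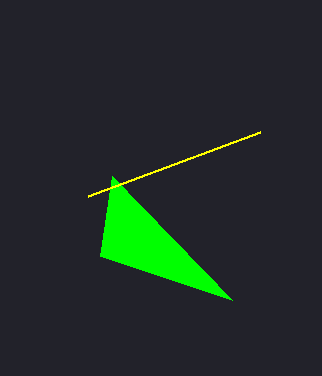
p_1 = 232; q_1 = 300; s_2 = 260; t_2 = 132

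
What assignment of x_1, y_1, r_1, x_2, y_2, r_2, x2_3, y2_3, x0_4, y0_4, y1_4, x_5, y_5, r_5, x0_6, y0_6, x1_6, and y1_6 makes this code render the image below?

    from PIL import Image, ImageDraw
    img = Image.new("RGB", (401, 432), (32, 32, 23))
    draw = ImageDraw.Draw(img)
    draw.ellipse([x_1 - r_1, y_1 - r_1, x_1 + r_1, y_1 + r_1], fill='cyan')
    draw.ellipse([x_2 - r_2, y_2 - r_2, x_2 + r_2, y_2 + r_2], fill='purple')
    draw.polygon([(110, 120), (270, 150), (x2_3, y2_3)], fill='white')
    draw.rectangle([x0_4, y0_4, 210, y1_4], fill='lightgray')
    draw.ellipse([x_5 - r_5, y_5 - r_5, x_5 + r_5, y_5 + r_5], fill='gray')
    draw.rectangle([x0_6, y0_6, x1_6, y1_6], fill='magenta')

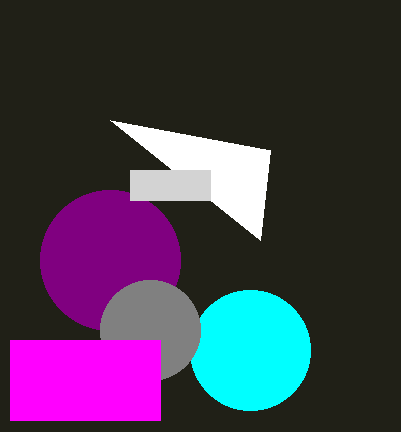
x_1 = 250, y_1 = 350, r_1 = 60, x_2 = 110, y_2 = 260, r_2 = 70, x2_3 = 260, y2_3 = 240, x0_4 = 130, y0_4 = 170, y1_4 = 200, x_5 = 150, y_5 = 330, r_5 = 50, x0_6 = 10, y0_6 = 340, x1_6 = 160, y1_6 = 420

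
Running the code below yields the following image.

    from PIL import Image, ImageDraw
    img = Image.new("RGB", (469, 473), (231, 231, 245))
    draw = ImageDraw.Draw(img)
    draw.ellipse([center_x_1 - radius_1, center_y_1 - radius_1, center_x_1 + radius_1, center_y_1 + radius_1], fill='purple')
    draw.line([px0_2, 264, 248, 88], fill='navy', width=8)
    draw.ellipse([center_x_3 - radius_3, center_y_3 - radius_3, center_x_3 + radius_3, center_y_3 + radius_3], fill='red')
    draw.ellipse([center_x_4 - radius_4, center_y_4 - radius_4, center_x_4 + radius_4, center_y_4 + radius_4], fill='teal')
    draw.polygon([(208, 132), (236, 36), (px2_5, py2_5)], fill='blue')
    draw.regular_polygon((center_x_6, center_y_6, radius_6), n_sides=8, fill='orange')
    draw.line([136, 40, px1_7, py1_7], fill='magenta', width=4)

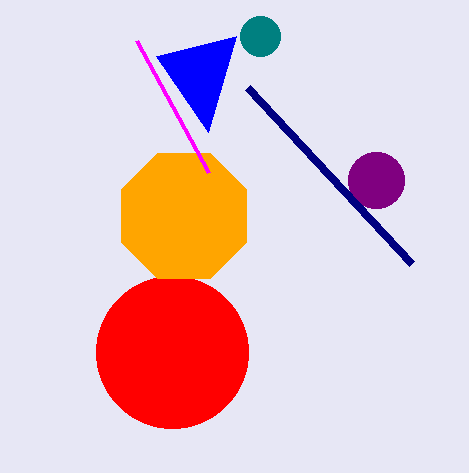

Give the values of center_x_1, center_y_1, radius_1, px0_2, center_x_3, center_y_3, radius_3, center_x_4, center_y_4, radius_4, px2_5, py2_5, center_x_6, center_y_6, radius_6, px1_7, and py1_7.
center_x_1 = 376
center_y_1 = 180
radius_1 = 28
px0_2 = 412
center_x_3 = 172
center_y_3 = 352
radius_3 = 76
center_x_4 = 260
center_y_4 = 36
radius_4 = 20
px2_5 = 156
py2_5 = 56
center_x_6 = 184
center_y_6 = 216
radius_6 = 68
px1_7 = 208
py1_7 = 172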